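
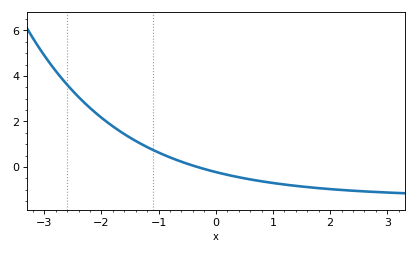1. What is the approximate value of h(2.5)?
-1.05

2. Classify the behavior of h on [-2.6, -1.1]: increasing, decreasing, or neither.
decreasing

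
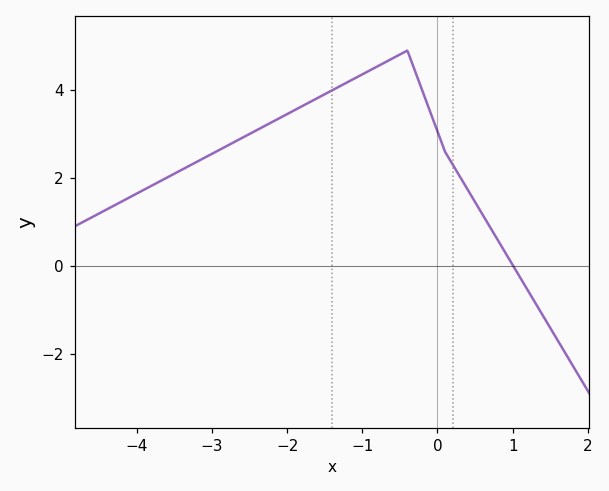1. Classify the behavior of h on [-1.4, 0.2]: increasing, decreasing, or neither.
neither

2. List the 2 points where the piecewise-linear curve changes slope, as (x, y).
(-0.4, 4.9); (0.1, 2.6)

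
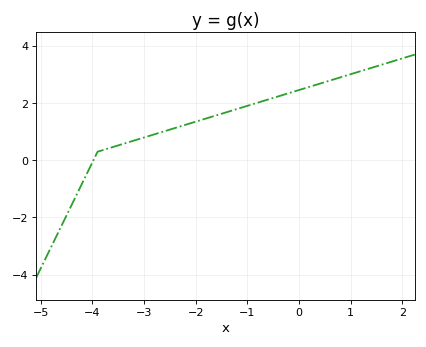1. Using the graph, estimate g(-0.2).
2.35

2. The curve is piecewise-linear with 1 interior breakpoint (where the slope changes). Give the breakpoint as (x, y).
(-3.9, 0.3)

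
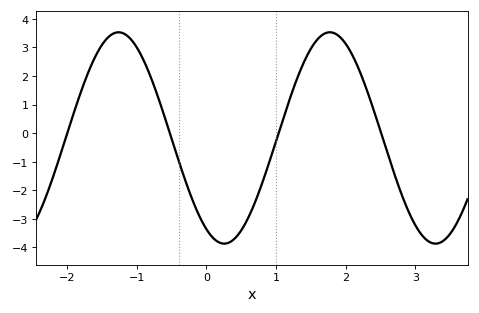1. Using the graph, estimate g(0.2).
-3.8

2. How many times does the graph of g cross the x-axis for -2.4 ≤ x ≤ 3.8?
4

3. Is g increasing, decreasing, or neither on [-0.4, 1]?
neither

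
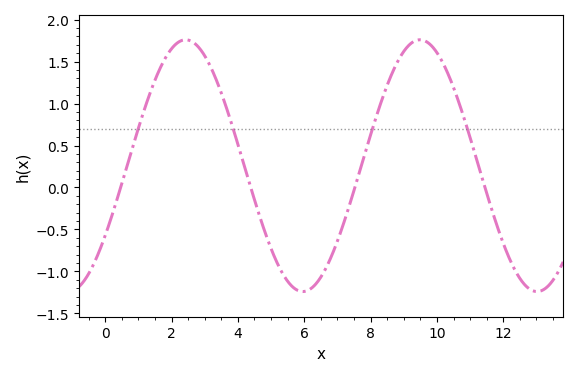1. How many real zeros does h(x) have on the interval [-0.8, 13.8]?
4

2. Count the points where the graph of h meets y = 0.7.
4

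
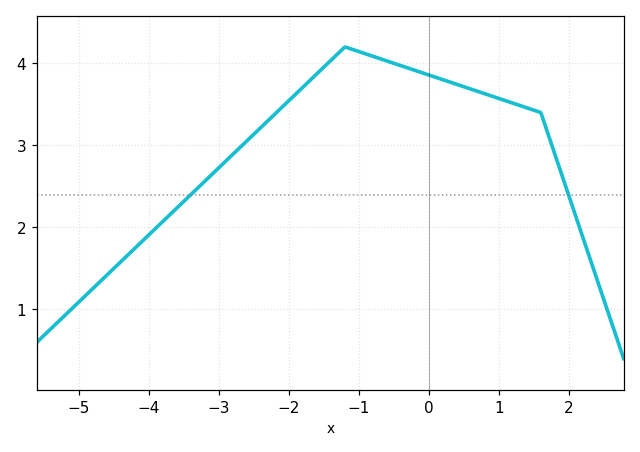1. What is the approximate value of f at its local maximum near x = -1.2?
4.2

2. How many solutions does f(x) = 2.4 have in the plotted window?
2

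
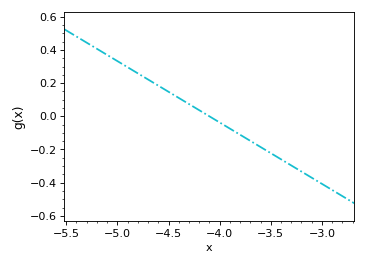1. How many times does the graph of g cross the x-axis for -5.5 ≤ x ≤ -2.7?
1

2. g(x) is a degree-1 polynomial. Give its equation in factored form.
y = -0.37(x + 4.1)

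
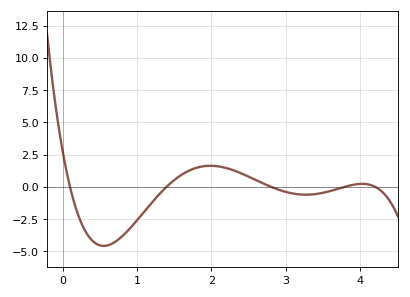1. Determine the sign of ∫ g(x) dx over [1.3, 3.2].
positive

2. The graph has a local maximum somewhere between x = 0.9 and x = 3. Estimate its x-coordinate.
1.99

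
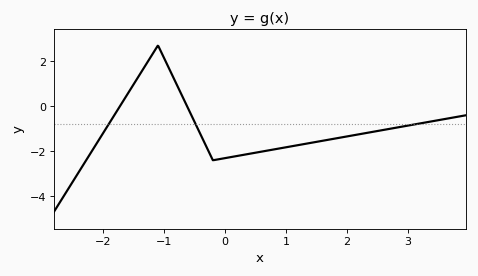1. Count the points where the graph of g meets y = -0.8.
3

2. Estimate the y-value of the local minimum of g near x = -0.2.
-2.4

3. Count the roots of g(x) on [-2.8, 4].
2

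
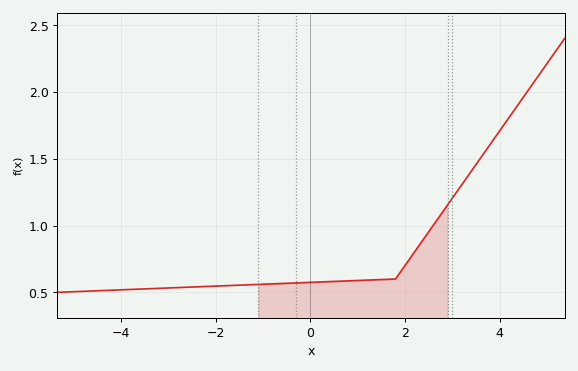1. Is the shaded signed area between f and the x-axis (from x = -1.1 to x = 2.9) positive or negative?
positive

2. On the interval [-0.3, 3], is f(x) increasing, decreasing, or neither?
increasing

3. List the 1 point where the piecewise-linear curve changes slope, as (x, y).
(1.8, 0.6)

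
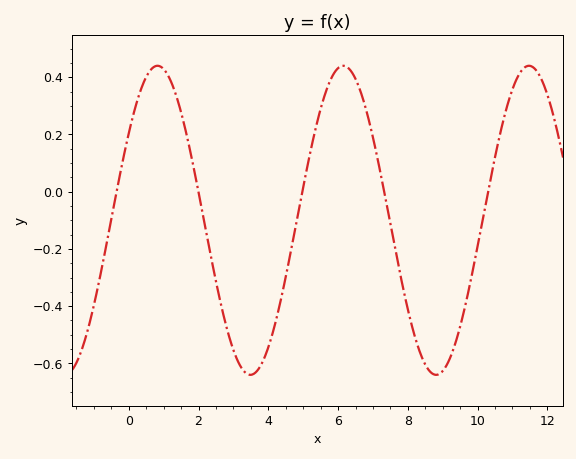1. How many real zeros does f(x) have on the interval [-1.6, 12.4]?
5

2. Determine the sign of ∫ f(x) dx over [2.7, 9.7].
negative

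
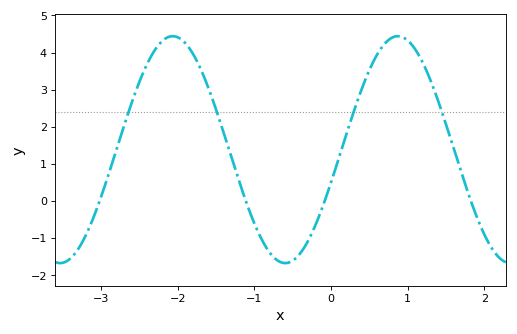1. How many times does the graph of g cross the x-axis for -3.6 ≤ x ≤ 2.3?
4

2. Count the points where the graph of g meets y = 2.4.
4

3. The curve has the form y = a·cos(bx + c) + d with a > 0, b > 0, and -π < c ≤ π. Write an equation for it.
y = 3.06cos(2.1x - 1.9) + 1.38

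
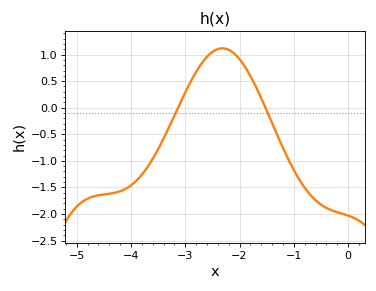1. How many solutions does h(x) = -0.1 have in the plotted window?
2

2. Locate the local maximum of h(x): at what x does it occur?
-2.3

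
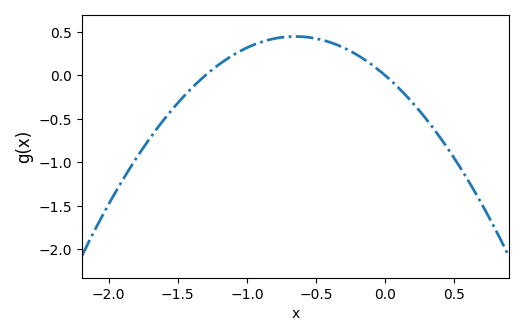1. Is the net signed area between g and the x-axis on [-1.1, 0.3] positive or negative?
positive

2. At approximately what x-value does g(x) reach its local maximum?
-0.65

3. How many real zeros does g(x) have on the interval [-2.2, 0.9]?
2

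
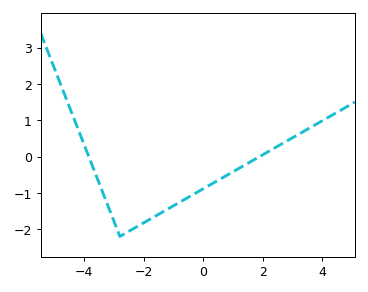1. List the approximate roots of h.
-3.8, 1.8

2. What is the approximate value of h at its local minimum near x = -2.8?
-2.2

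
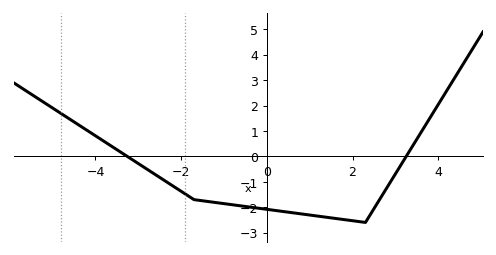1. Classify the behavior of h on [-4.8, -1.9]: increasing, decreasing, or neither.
decreasing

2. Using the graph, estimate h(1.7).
-2.46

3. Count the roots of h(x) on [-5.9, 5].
2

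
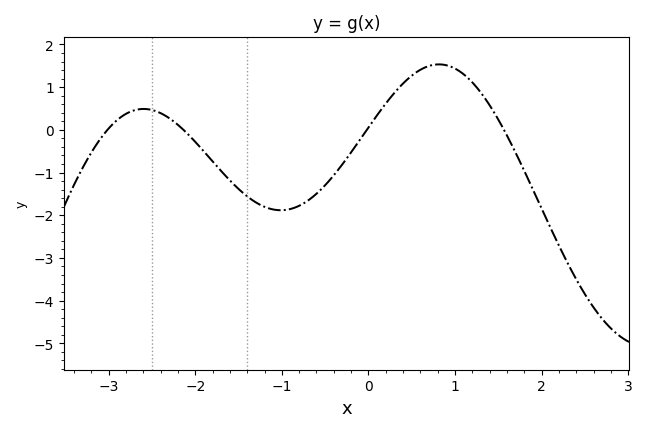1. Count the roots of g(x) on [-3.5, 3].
4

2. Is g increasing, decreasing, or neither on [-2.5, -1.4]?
decreasing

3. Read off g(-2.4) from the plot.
0.391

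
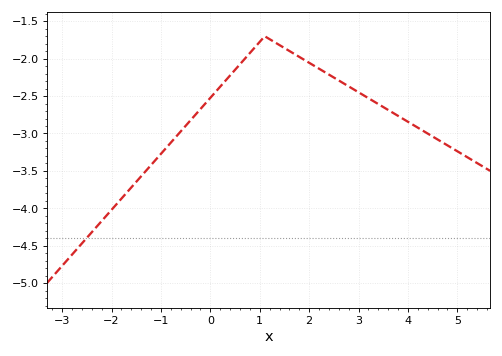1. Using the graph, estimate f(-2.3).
-4.25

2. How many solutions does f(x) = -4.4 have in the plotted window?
1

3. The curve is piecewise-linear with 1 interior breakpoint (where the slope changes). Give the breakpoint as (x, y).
(1.1, -1.7)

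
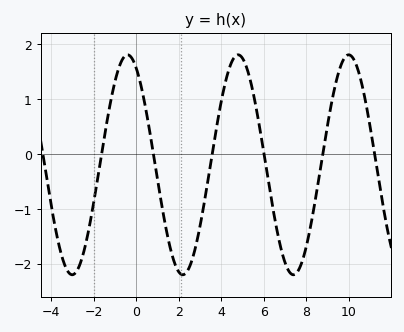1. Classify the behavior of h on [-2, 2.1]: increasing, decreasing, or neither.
neither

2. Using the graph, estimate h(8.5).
-0.629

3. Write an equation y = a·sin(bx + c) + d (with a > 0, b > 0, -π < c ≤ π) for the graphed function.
y = 2sin(1.21x + 2.06) - 0.19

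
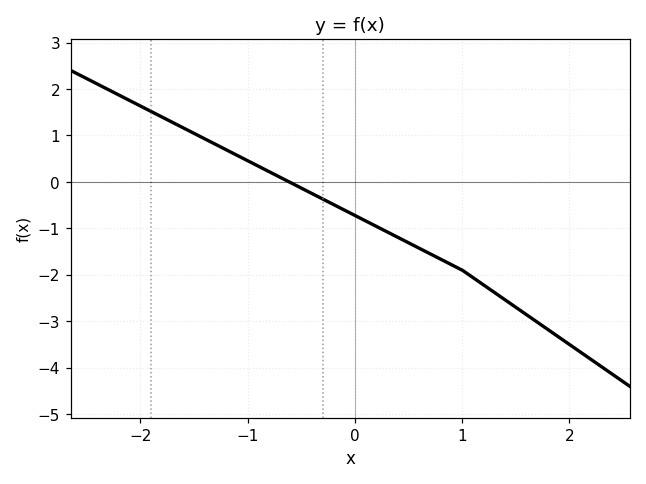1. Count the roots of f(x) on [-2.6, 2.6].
1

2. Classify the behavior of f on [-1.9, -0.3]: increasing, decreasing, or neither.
decreasing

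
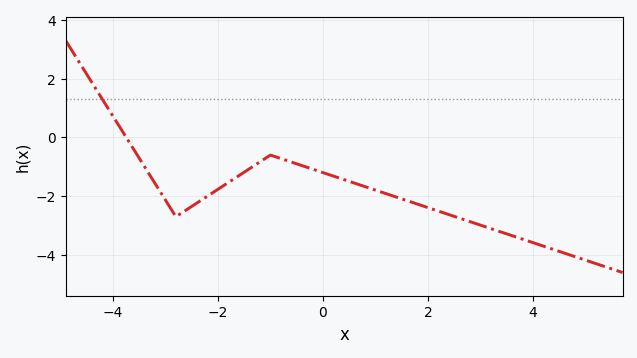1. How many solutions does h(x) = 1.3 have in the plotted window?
1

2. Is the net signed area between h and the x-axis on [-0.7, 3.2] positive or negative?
negative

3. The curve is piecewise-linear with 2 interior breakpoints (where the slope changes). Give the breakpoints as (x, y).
(-2.8, -2.7); (-1, -0.6)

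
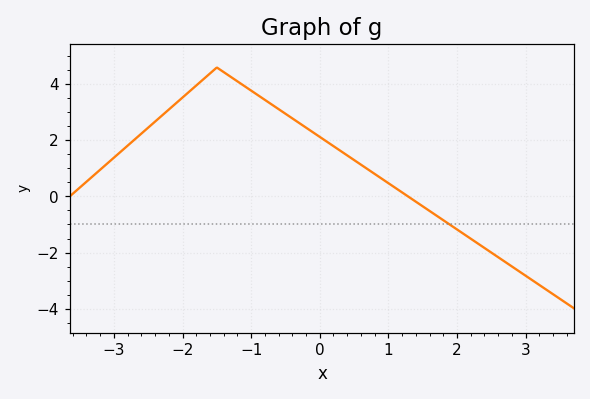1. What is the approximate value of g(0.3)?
1.6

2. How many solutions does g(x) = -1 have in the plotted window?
1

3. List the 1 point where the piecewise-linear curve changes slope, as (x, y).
(-1.5, 4.6)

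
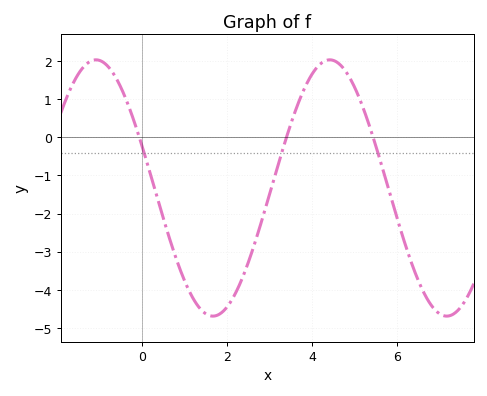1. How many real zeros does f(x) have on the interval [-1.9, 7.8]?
3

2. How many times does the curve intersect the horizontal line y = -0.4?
3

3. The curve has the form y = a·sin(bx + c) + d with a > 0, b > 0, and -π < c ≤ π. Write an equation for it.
y = 3.36sin(1.14x + 2.82) - 1.33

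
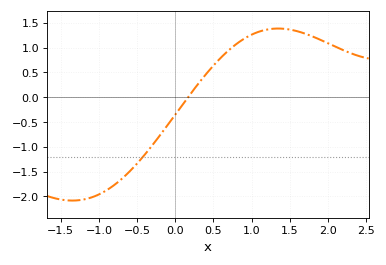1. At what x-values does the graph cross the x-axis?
0.167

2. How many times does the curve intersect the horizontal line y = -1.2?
1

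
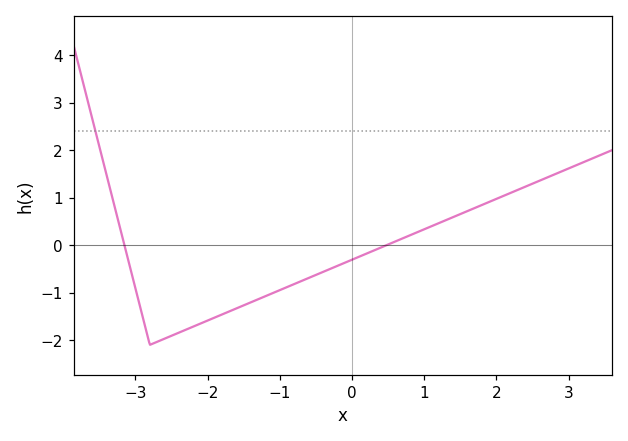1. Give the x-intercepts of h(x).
-3.2, 0.5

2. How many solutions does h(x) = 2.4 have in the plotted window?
1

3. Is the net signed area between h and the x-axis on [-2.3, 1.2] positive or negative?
negative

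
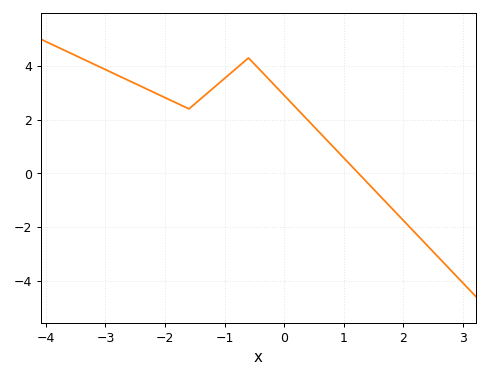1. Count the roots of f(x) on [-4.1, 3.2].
1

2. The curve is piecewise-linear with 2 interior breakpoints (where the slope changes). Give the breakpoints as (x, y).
(-1.6, 2.4); (-0.6, 4.3)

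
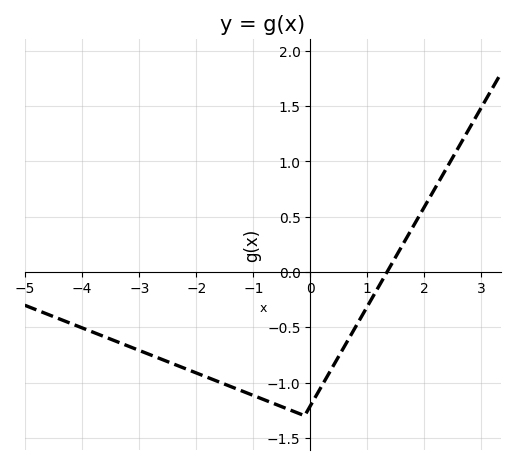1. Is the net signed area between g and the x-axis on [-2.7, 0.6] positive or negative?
negative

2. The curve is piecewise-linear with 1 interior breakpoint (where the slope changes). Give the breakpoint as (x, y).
(-0.1, -1.3)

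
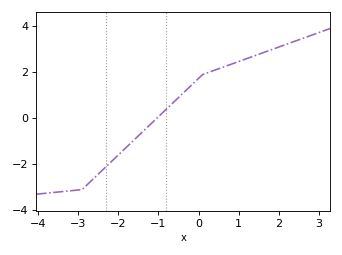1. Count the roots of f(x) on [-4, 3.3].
1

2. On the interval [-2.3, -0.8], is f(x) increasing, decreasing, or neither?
increasing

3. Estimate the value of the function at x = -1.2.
-0.3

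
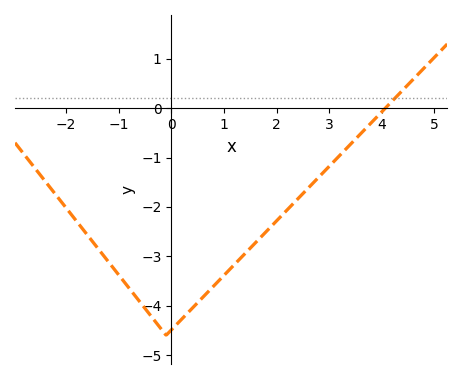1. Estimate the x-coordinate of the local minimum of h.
-0.2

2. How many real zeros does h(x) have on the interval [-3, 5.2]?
1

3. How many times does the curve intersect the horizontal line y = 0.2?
1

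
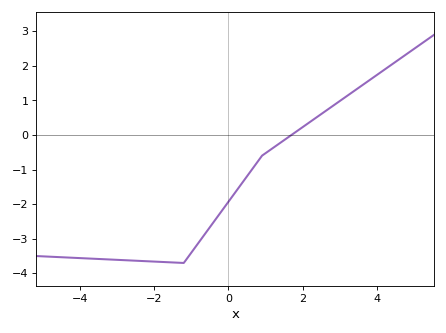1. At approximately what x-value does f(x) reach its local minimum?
-1.2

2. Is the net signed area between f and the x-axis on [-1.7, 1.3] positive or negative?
negative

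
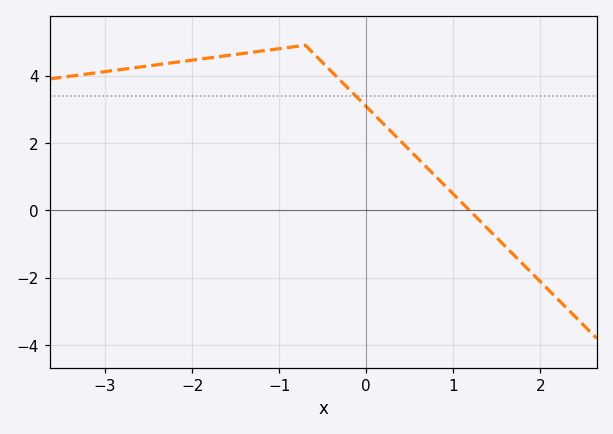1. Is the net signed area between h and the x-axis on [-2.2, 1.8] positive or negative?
positive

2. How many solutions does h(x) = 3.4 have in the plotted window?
1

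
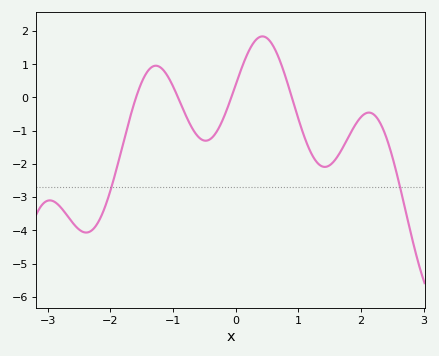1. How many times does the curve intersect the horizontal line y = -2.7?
2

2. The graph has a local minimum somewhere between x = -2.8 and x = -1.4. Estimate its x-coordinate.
-2.4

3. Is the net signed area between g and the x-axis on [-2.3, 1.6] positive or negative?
negative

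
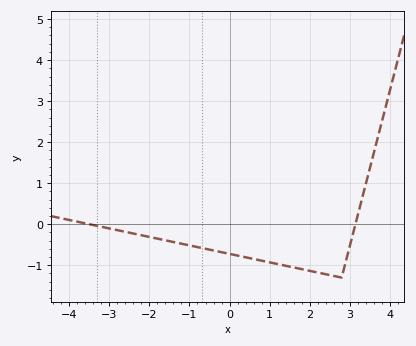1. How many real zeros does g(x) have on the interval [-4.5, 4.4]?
2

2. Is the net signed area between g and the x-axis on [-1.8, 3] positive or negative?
negative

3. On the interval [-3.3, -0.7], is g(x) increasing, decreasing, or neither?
decreasing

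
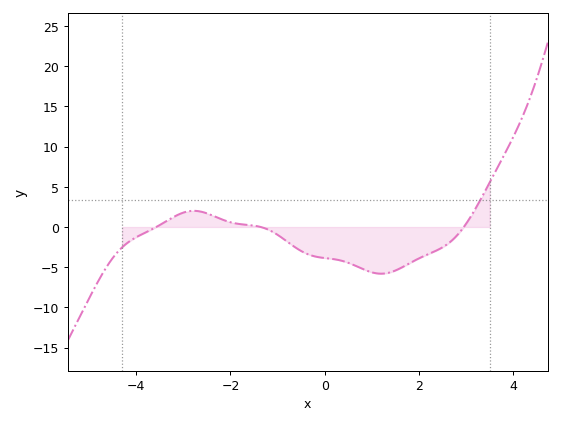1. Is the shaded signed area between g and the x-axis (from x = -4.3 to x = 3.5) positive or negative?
negative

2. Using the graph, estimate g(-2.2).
1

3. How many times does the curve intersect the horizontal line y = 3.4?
1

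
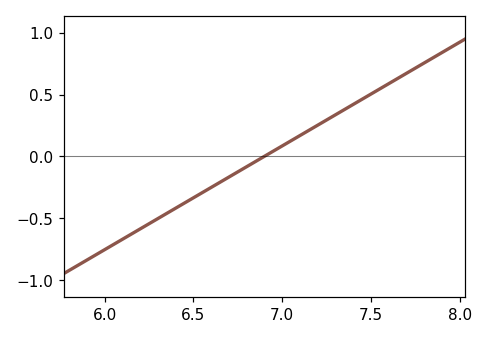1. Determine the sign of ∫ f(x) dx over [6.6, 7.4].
positive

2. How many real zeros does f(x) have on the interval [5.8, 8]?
1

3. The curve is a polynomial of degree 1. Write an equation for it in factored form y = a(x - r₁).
y = 0.84(x - 6.9)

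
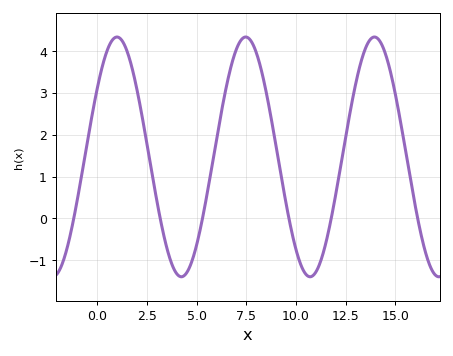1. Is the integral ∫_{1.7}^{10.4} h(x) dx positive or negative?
positive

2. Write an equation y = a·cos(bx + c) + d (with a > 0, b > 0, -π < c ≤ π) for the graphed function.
y = 2.87cos(0.97x - 0.96) + 1.47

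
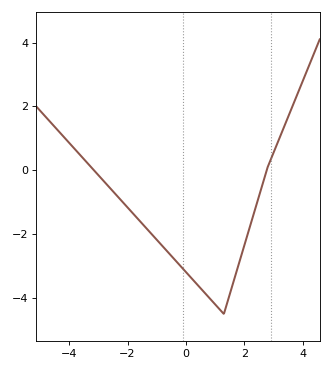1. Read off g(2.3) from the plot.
-1.43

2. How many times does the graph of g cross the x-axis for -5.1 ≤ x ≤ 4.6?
2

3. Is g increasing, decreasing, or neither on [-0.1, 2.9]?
neither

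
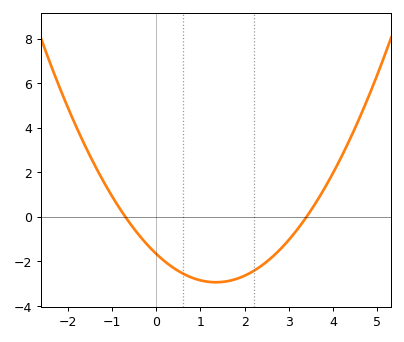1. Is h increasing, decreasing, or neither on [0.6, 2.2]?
neither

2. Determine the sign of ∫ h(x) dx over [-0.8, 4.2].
negative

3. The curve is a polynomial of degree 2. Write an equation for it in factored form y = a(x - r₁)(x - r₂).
y = 0.7(x + 0.7)(x - 3.4)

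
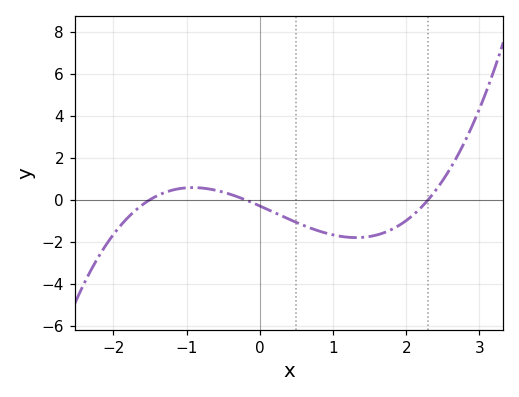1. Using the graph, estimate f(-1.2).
0.4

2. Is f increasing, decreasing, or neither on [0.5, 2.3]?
neither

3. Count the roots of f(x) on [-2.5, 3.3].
3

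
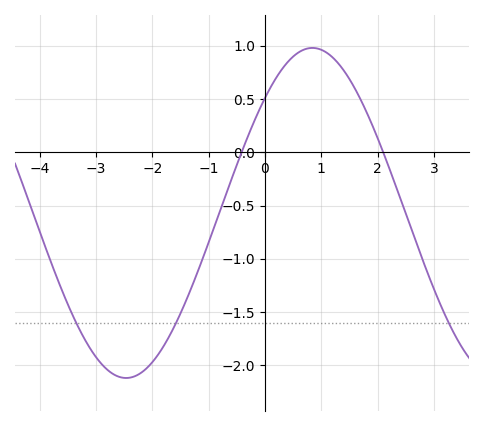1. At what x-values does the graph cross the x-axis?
-0.415, 2.1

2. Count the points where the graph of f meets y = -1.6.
3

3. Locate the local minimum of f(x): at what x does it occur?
-2.47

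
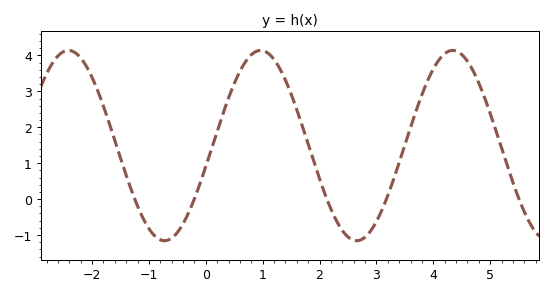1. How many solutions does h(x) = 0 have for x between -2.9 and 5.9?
5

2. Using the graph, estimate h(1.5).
2.9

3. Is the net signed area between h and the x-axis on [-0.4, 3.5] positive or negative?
positive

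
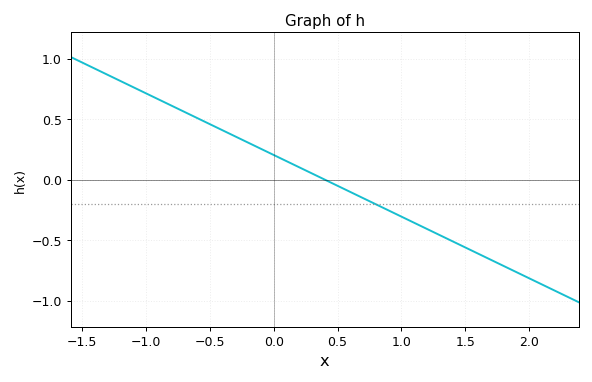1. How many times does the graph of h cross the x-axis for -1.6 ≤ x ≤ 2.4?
1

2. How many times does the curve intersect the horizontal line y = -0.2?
1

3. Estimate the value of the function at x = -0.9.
0.663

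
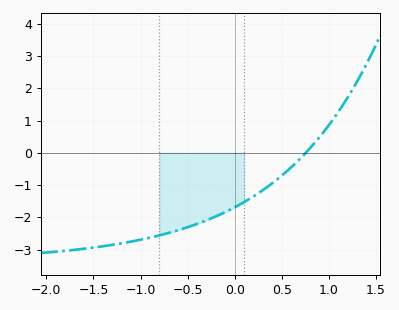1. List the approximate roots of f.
0.75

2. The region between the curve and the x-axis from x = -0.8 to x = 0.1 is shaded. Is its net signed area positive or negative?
negative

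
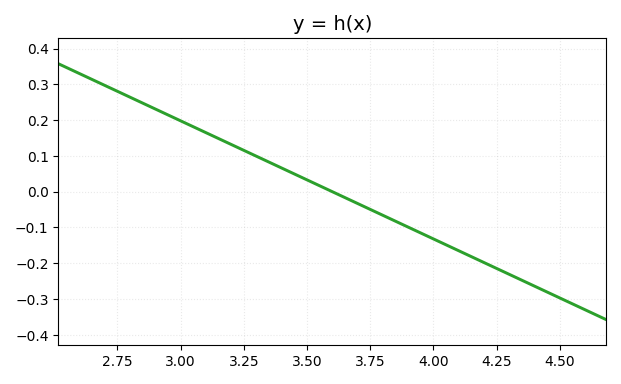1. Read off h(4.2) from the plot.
-0.2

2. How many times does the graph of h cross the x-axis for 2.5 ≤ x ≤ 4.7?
1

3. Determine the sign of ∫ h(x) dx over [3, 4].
positive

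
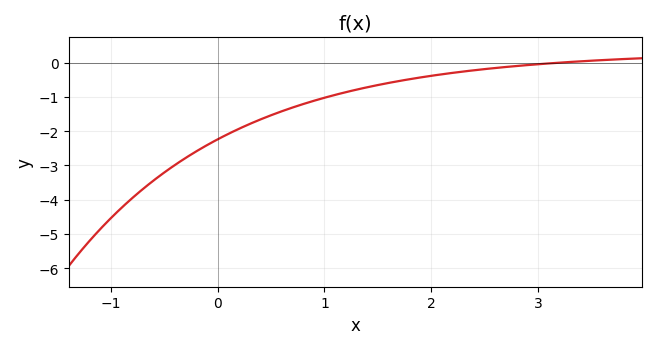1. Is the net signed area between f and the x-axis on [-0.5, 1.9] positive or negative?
negative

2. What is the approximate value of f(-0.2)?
-2.59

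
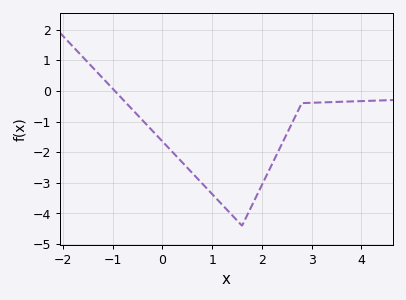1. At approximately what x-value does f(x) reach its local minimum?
1.6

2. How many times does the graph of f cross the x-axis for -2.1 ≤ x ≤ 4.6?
1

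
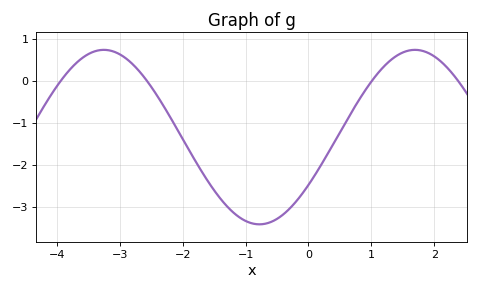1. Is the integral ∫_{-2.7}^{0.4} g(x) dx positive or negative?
negative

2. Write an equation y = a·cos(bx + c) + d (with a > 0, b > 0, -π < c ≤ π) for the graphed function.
y = 2.08cos(1.3x - 2.2) - 1.34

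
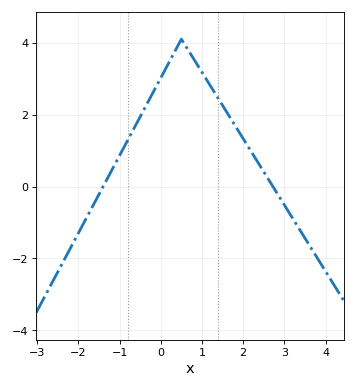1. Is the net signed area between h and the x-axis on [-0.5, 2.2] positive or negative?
positive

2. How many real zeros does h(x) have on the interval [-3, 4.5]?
2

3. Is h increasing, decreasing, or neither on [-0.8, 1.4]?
neither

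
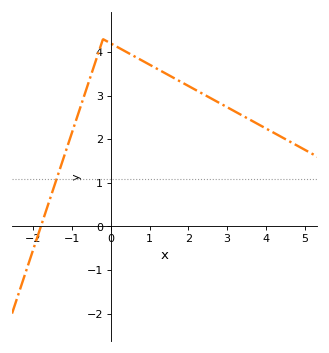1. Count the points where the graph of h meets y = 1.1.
1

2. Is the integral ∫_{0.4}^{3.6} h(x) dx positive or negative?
positive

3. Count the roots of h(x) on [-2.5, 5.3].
1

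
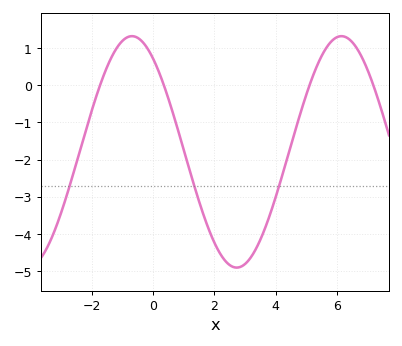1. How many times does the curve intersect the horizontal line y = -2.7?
3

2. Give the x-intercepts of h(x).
-1.8, 0.4, 5.2, 7.2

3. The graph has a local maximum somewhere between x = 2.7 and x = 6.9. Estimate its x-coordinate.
6.2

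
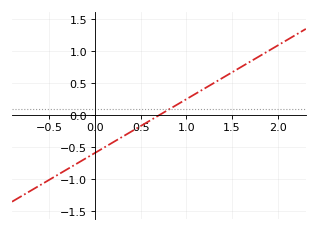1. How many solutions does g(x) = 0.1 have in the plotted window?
1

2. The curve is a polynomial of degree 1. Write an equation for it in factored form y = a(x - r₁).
y = 0.84(x - 0.7)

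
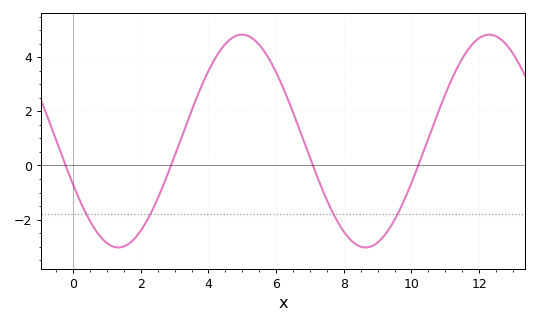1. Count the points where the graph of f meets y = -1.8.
4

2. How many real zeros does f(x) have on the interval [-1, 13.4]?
4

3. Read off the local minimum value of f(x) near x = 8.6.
-3.03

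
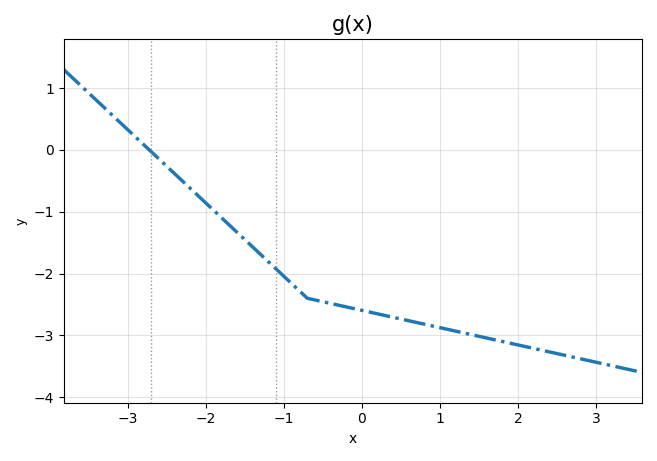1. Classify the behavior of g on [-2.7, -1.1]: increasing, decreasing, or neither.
decreasing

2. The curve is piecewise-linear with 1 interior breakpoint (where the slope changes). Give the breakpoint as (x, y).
(-0.7, -2.4)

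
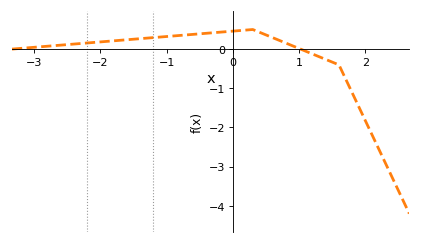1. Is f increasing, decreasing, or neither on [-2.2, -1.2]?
increasing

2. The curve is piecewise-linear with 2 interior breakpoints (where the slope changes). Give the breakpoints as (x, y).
(0.3, 0.5); (1.6, -0.4)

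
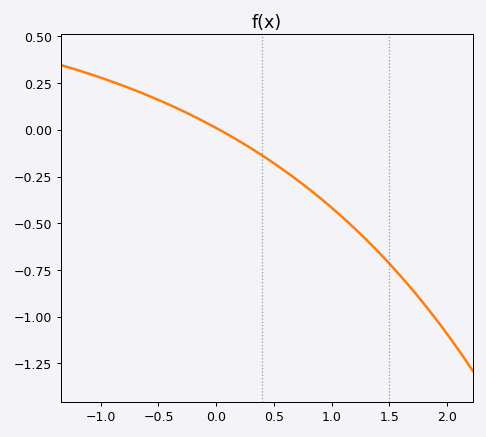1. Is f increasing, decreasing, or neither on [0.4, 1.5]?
decreasing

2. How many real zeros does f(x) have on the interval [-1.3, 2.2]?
1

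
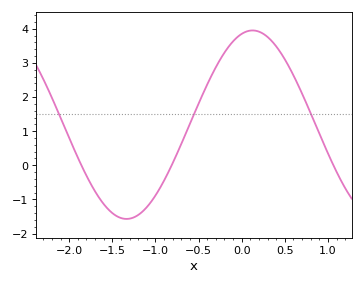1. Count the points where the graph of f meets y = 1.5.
3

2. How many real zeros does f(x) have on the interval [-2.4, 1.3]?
3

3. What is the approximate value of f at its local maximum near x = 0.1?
3.9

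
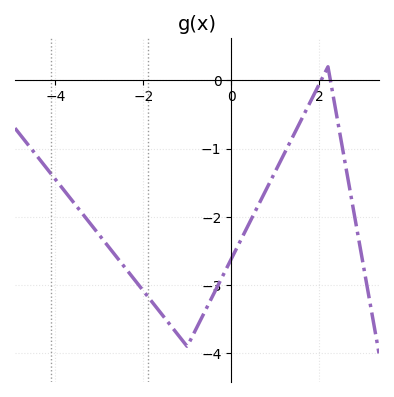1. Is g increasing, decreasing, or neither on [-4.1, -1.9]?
decreasing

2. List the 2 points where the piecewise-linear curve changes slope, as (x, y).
(-1, -3.9); (2.2, 0.2)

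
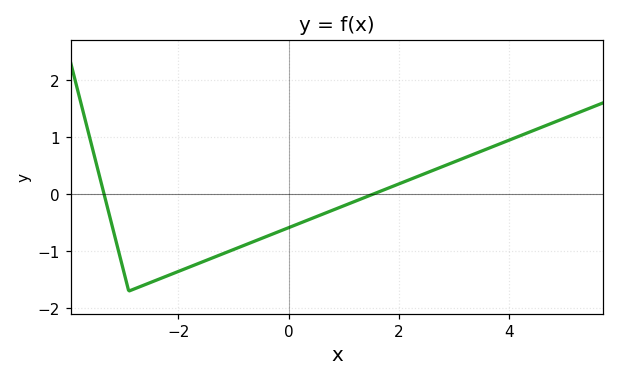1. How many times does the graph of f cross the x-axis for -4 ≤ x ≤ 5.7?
2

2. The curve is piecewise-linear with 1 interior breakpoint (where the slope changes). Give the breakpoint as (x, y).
(-2.9, -1.7)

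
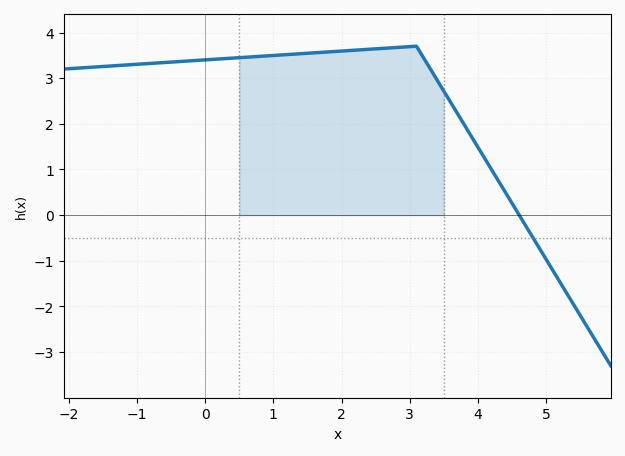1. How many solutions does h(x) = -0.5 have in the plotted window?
1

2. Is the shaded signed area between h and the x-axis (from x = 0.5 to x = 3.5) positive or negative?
positive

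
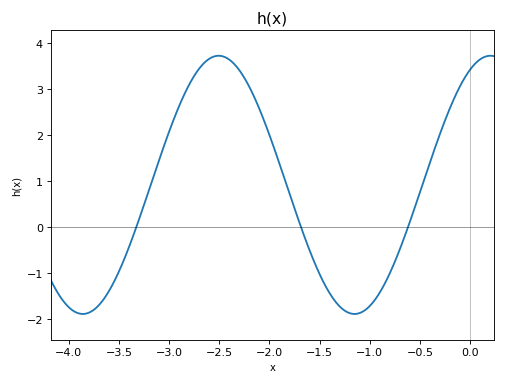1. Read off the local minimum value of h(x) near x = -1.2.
-1.9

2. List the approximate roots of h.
-3.3, -1.7, -0.6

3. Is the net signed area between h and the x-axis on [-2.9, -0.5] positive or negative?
positive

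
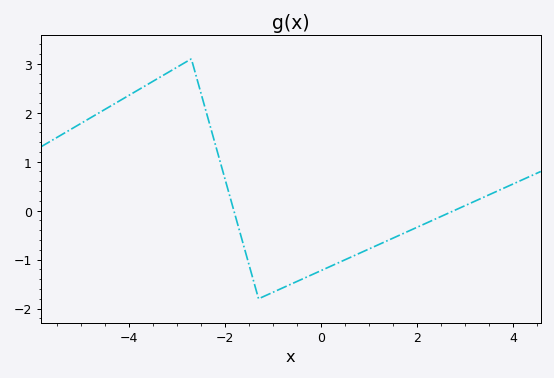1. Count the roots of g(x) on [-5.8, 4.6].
2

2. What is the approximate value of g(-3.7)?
2.5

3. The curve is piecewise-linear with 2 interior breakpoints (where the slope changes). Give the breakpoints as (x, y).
(-2.7, 3.1); (-1.3, -1.8)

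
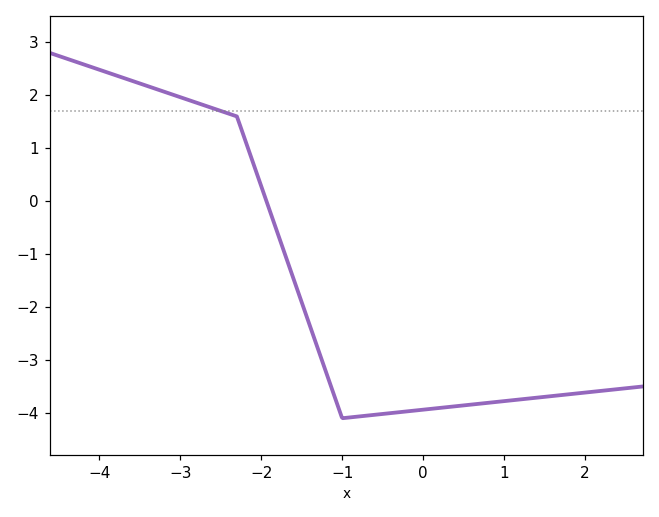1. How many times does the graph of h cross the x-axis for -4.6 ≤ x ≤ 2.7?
1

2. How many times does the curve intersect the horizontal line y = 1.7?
1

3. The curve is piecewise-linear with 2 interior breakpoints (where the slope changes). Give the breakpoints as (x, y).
(-2.3, 1.6); (-1, -4.1)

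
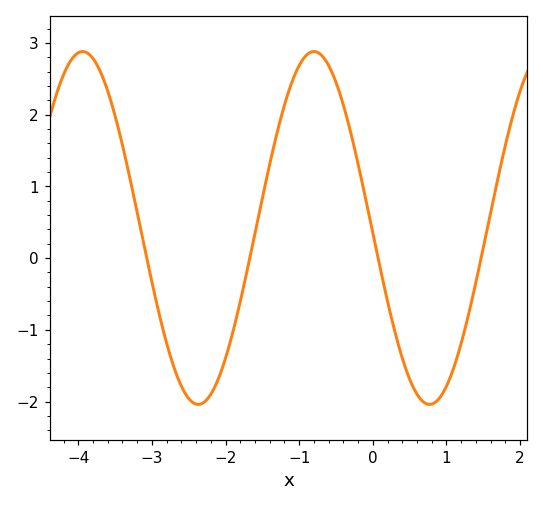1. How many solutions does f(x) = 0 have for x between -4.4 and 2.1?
4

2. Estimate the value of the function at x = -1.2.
2.13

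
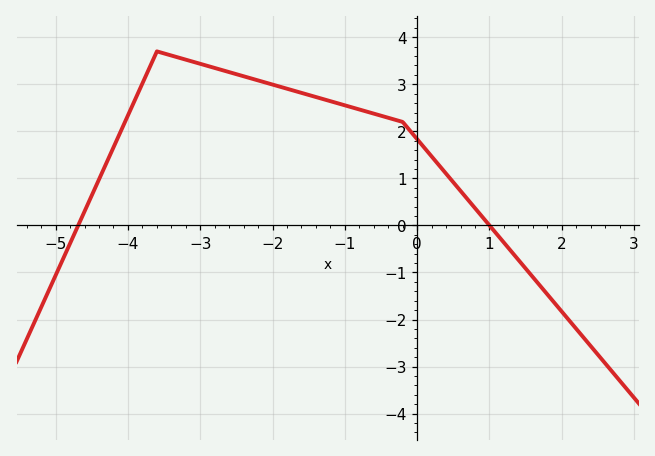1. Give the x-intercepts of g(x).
-4.6, 1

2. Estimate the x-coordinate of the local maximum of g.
-3.6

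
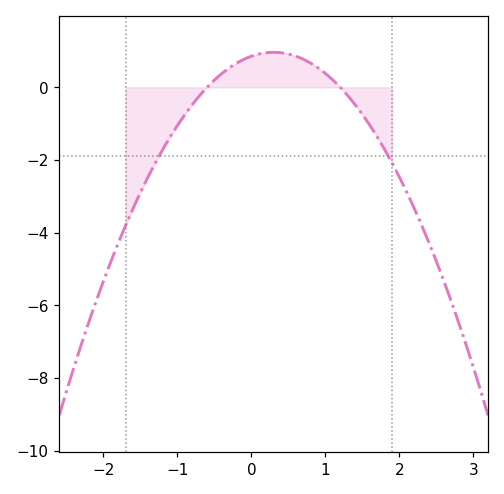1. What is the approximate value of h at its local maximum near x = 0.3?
1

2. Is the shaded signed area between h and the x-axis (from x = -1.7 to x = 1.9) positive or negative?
negative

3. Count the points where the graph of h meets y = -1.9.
2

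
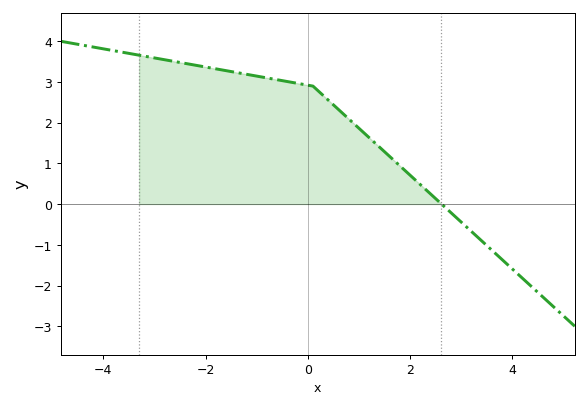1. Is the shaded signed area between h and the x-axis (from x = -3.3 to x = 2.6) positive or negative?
positive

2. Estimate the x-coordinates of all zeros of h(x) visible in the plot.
2.62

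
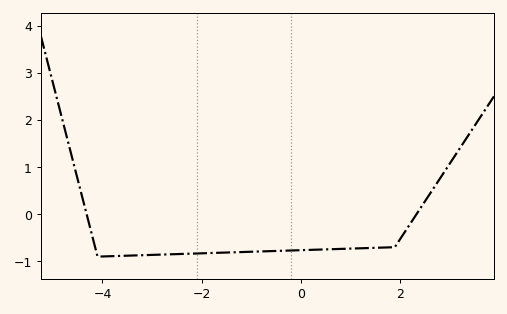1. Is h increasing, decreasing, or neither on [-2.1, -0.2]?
increasing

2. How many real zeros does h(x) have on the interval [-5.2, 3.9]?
2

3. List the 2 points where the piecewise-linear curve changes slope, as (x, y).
(-4.1, -0.9); (1.9, -0.7)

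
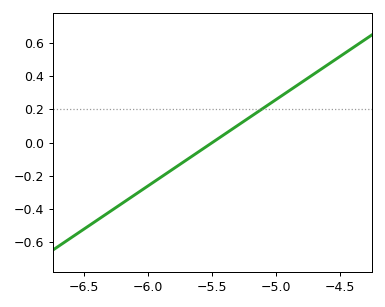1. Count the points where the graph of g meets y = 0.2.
1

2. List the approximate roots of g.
-5.5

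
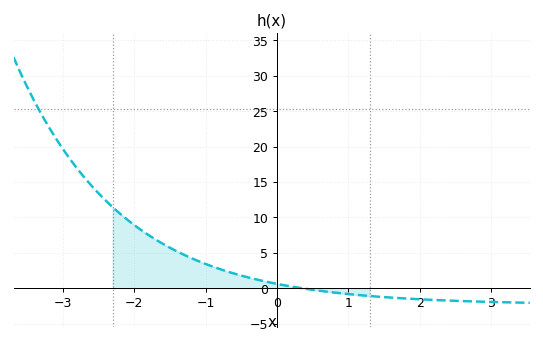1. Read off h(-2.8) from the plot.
16.9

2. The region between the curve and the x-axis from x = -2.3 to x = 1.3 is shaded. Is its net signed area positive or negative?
positive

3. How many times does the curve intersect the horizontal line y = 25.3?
1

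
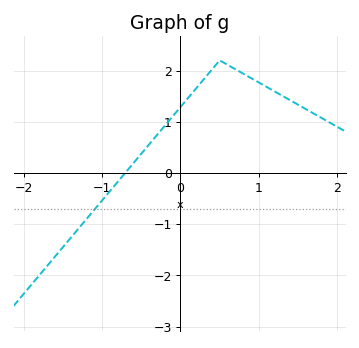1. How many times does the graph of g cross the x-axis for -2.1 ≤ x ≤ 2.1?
1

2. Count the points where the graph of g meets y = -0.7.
1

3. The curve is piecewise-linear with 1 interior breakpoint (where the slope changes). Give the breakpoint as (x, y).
(0.5, 2.2)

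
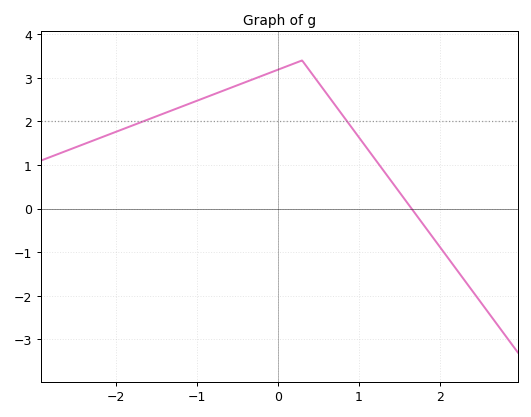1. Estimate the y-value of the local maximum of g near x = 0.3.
3.4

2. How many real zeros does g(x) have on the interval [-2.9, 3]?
1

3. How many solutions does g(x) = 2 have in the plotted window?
2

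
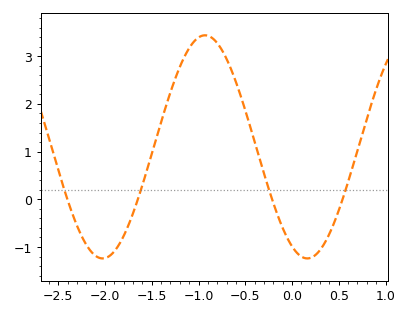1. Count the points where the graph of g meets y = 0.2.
4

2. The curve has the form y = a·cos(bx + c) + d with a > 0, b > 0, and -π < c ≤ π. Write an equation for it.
y = 2.34cos(2.9x + 2.7) + 1.1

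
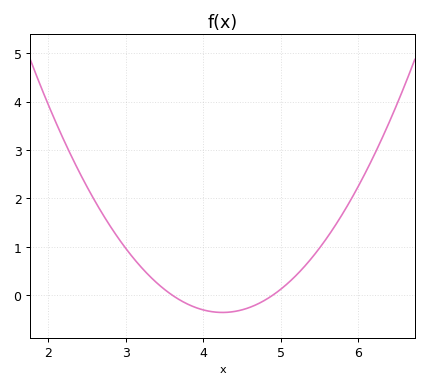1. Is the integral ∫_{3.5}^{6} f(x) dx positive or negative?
positive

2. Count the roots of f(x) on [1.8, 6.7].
2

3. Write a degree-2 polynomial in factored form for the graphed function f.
y = 0.85(x - 3.6)(x - 4.9)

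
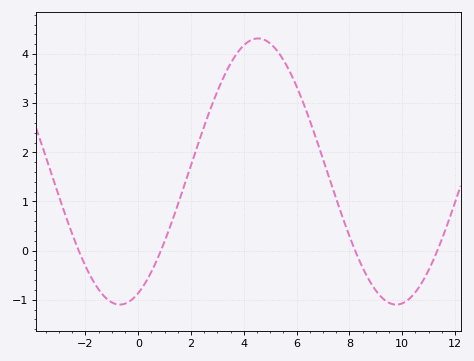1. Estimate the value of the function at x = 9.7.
-1.1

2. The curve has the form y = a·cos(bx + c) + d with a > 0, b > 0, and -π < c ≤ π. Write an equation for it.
y = 2.71cos(0.6x - 2.7) + 1.61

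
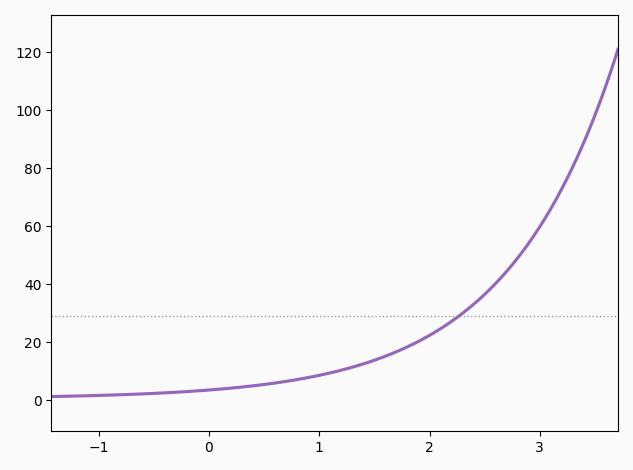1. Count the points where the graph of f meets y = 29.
1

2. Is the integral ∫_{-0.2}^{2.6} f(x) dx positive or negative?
positive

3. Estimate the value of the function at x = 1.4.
12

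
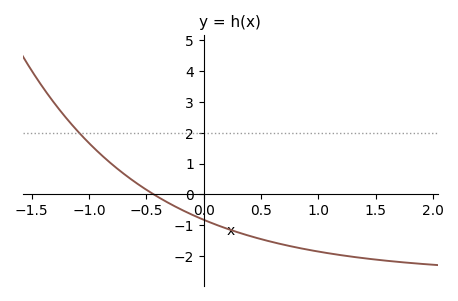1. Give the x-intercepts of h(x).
-0.435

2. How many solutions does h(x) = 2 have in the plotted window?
1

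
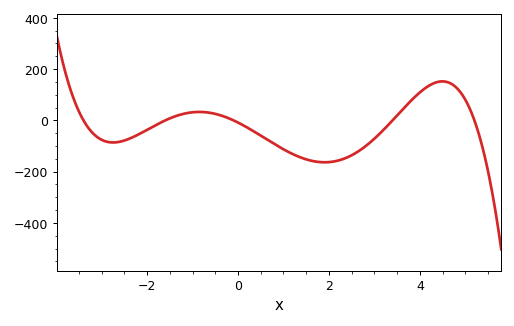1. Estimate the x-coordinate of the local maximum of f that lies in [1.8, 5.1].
4.4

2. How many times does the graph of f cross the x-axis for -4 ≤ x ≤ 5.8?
5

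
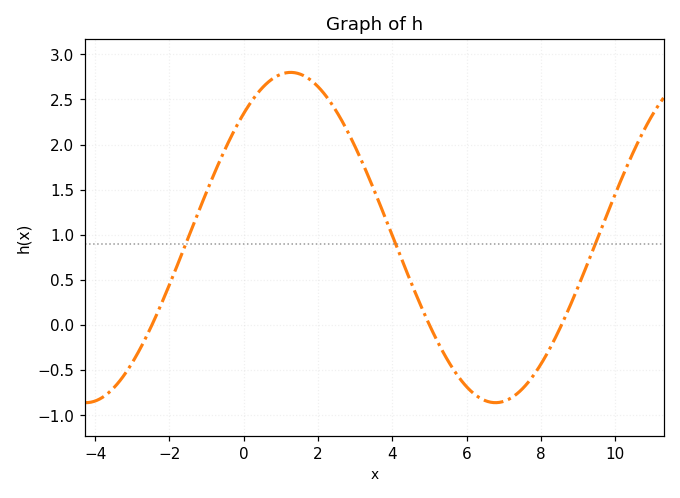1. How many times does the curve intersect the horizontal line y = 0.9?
3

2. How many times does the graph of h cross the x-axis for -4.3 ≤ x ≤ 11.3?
3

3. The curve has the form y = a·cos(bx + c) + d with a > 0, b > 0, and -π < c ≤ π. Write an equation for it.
y = 1.83cos(0.57x - 0.72) + 0.97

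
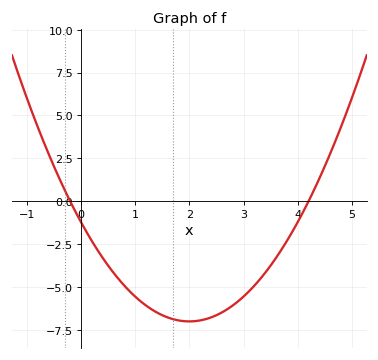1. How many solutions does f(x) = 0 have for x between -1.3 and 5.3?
2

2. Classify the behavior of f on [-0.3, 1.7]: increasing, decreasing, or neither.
decreasing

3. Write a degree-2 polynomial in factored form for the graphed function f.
y = 1.45(x + 0.2)(x - 4.2)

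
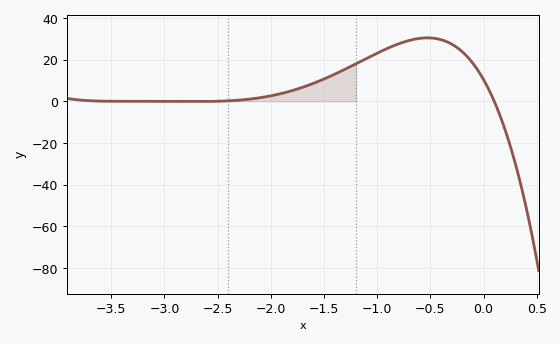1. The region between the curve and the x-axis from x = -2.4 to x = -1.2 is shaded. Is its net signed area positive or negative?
positive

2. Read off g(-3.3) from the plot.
0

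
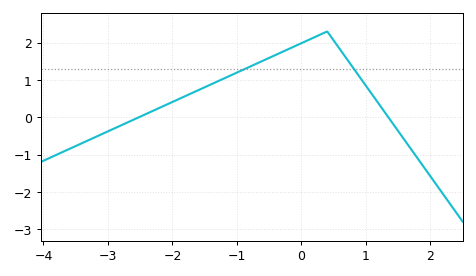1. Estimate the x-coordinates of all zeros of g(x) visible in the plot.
-2.52, 1.35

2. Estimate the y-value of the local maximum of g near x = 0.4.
2.3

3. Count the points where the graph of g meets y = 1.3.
2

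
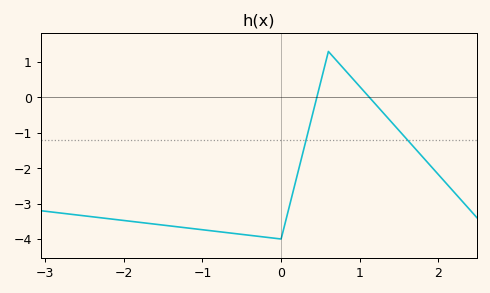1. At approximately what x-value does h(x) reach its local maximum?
0.601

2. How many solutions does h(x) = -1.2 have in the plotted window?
2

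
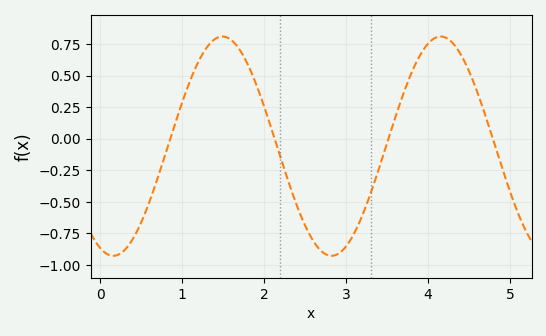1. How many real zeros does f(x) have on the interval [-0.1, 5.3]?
4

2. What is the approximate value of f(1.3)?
0.72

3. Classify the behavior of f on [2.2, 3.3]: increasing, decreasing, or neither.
neither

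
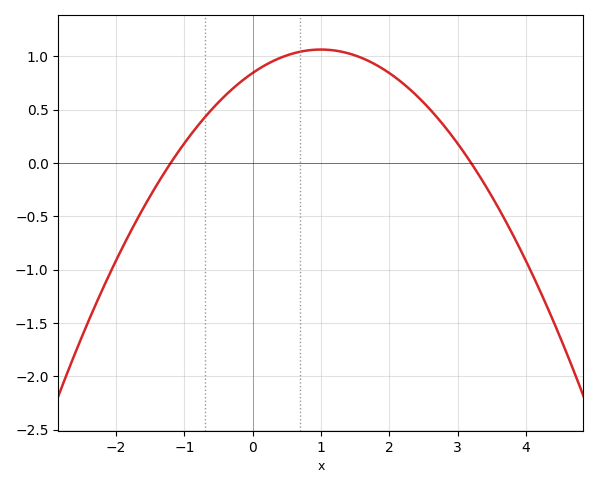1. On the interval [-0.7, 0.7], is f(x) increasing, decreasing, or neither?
increasing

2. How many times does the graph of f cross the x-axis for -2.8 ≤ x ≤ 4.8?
2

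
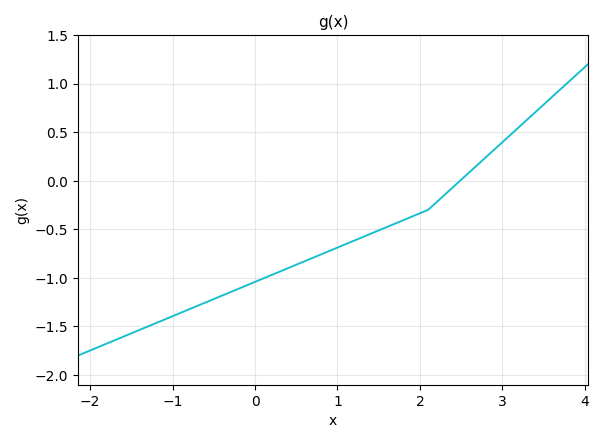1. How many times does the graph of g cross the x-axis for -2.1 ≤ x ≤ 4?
1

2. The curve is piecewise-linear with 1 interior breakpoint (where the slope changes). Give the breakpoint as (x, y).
(2.1, -0.3)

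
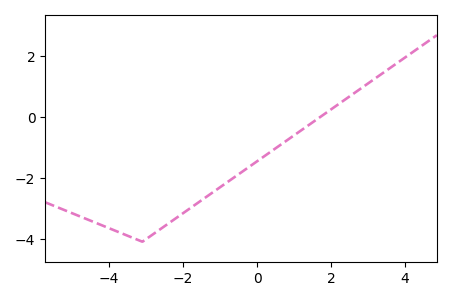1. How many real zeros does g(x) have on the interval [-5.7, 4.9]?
1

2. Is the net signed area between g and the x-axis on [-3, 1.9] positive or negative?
negative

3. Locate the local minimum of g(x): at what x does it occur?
-3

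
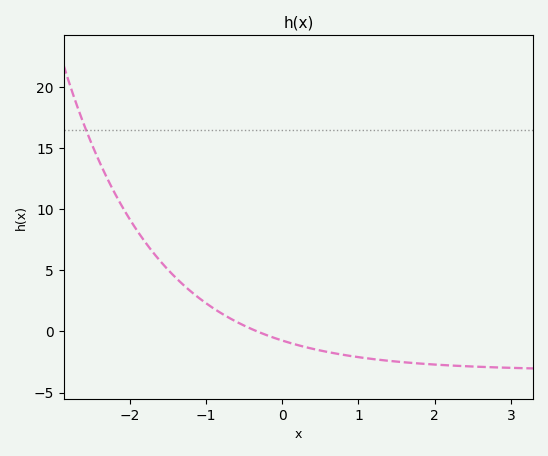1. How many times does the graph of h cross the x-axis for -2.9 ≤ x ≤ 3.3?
1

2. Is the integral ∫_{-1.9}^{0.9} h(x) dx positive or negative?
positive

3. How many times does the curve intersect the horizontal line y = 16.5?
1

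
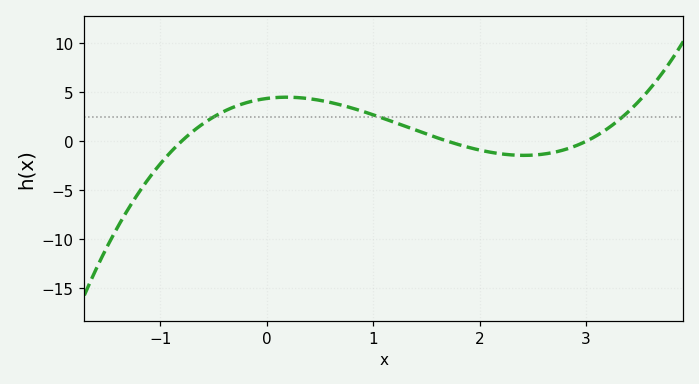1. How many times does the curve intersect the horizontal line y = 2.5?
3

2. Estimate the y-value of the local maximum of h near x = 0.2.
4.49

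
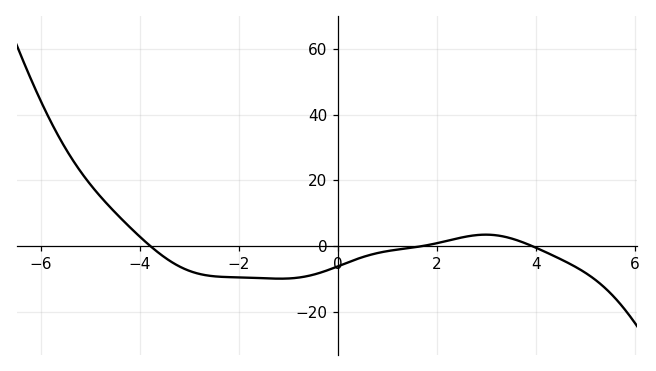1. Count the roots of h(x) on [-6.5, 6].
3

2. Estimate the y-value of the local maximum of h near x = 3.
4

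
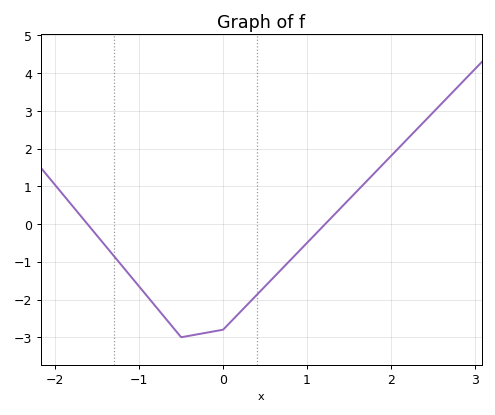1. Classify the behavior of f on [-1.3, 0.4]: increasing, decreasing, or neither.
neither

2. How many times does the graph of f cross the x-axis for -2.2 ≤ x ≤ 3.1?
2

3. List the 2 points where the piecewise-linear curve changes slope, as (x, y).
(-0.5, -3); (0, -2.8)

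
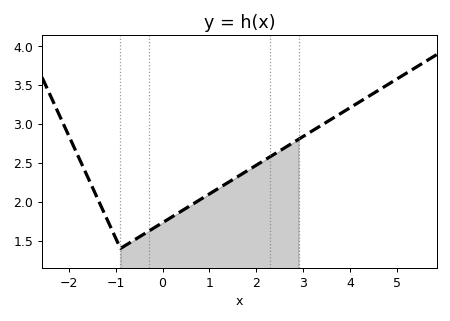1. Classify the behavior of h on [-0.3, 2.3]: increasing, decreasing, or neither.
increasing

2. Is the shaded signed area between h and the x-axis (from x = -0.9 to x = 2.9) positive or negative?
positive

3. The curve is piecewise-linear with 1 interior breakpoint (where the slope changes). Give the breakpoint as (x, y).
(-0.9, 1.4)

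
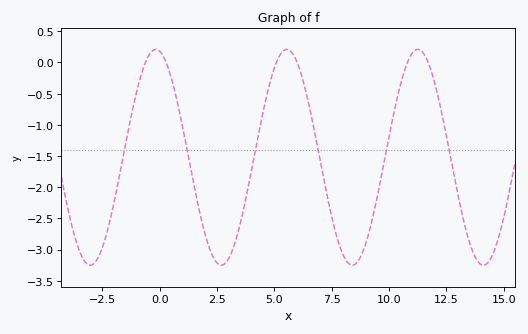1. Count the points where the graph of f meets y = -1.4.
6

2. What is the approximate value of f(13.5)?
-2.9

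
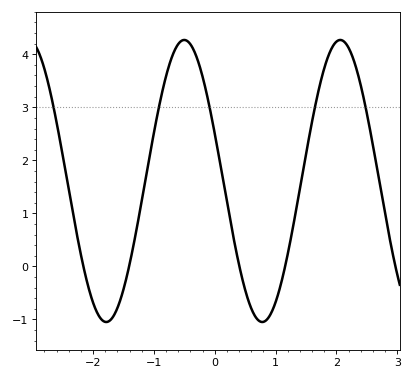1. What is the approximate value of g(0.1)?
1.86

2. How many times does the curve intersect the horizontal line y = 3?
5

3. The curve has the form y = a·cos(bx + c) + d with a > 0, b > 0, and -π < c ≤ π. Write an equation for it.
y = 2.66cos(2.45x + 1.23) + 1.61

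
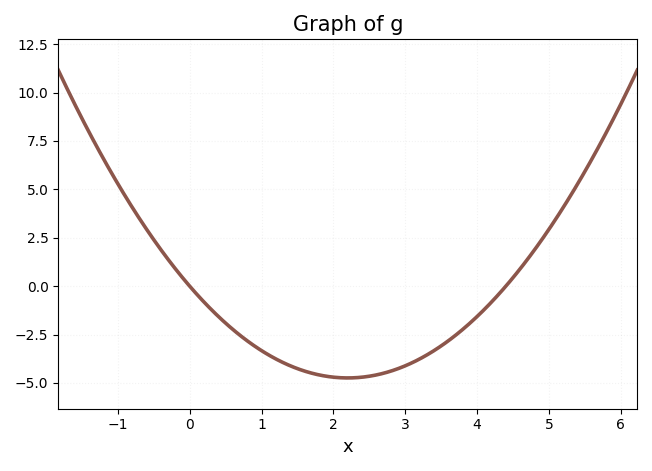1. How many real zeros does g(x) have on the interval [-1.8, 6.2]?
2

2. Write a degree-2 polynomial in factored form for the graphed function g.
y = 0.98(x - 0)(x - 4.4)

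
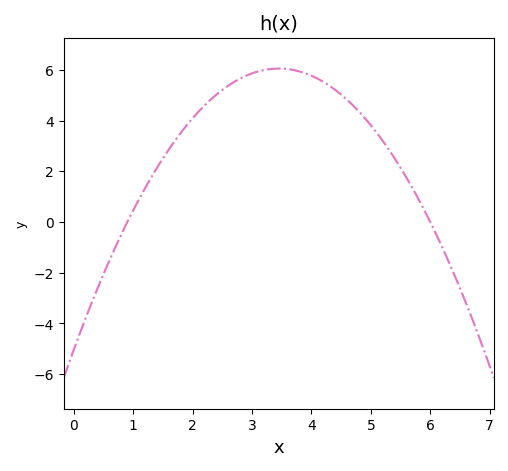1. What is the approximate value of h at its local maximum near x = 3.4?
6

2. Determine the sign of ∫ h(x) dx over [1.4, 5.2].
positive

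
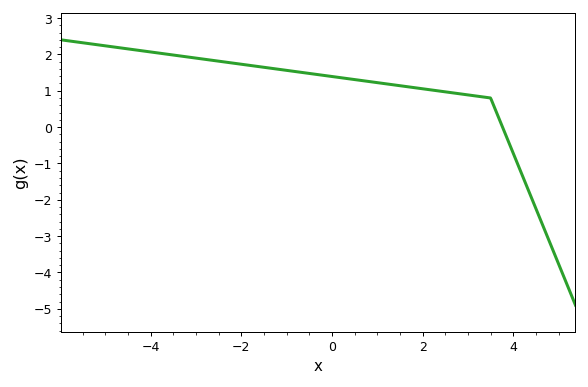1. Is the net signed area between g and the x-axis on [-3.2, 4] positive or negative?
positive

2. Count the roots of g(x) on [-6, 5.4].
1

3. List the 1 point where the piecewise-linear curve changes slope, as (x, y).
(3.5, 0.8)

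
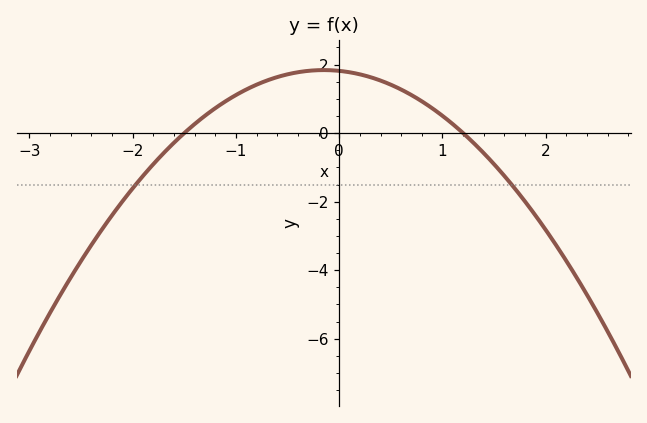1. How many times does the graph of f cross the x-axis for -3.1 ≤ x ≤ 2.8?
2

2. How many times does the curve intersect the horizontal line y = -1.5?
2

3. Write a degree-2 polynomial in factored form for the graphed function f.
y = -1.01(x + 1.5)(x - 1.2)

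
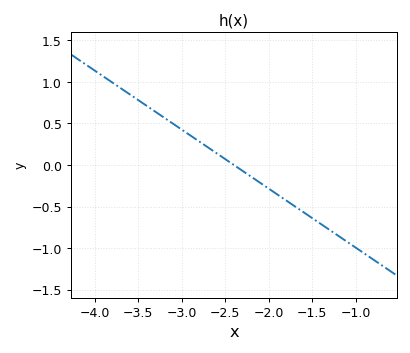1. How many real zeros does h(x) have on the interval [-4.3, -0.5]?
1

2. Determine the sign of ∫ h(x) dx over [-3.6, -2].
positive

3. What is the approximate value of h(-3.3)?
0.65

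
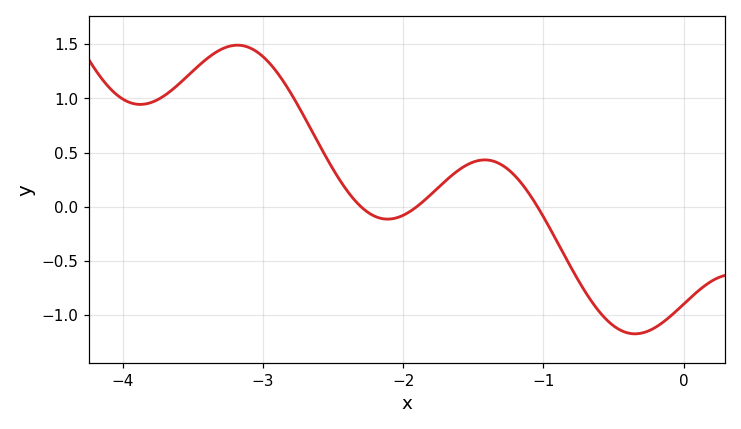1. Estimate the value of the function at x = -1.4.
0.431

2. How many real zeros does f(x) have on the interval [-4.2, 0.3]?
3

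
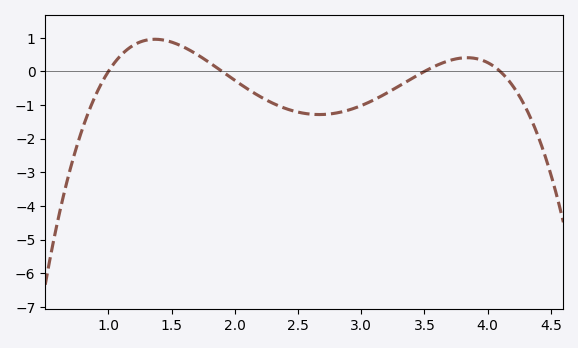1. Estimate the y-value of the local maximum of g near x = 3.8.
0.409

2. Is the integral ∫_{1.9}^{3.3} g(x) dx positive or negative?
negative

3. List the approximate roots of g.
1, 1.9, 3.5, 4.1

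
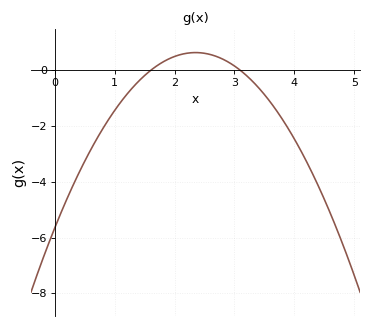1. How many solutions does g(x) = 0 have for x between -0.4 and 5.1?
2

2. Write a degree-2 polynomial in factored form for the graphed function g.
y = -1.14(x - 1.6)(x - 3.1)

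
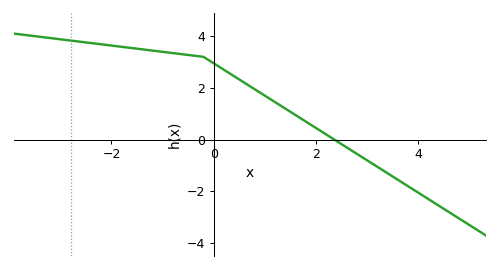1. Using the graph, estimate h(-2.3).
3.8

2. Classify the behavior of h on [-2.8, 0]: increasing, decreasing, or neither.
decreasing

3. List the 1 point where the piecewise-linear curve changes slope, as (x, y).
(-0.2, 3.2)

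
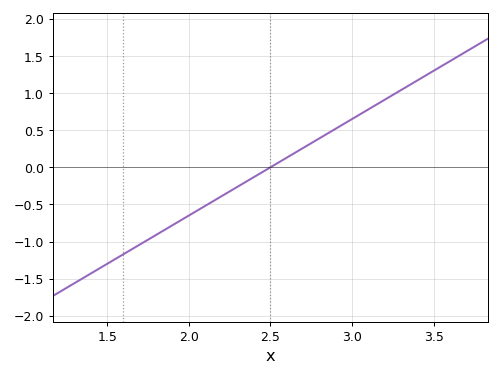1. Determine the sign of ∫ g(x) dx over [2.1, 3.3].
positive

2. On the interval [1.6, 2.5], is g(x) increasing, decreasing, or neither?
increasing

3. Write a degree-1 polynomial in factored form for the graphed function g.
y = 1.3(x - 2.5)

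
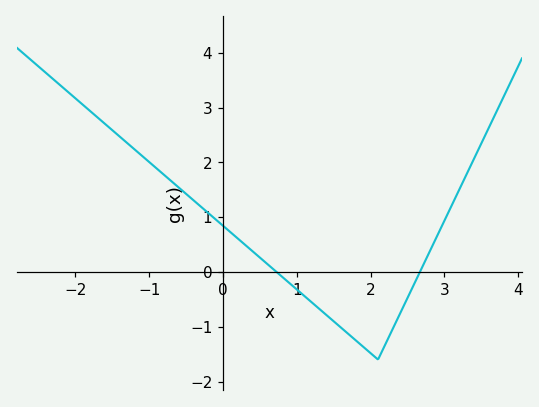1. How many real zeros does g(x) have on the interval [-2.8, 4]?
2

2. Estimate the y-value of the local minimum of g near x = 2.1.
-1.6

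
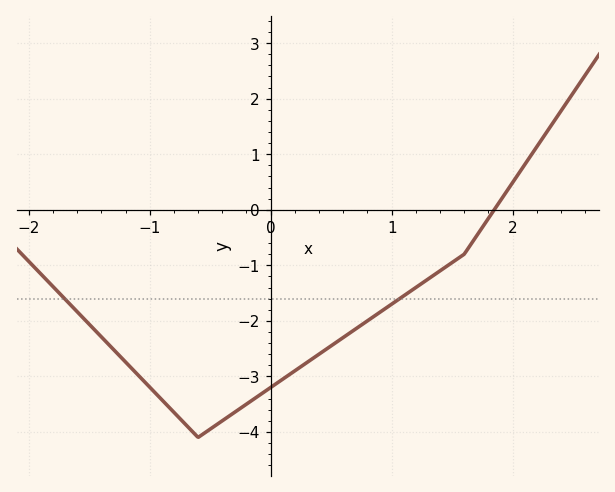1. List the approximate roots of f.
1.8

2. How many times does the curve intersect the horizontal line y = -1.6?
2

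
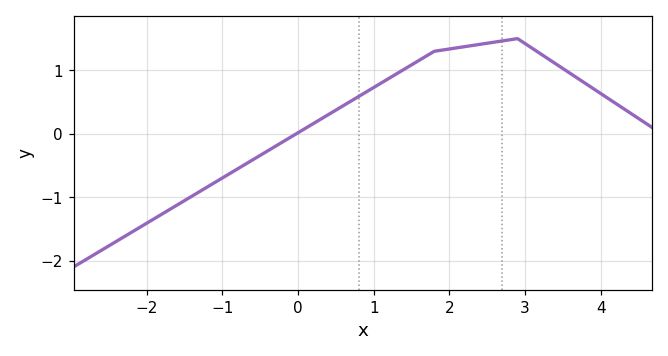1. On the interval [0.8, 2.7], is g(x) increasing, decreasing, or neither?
increasing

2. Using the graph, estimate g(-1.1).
-0.75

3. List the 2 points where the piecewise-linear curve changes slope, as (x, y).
(1.8, 1.3); (2.9, 1.5)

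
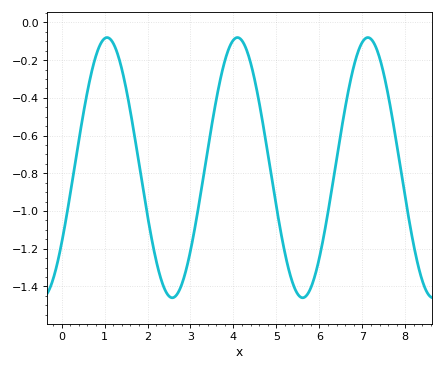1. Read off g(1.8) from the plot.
-0.74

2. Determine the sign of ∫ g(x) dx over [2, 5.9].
negative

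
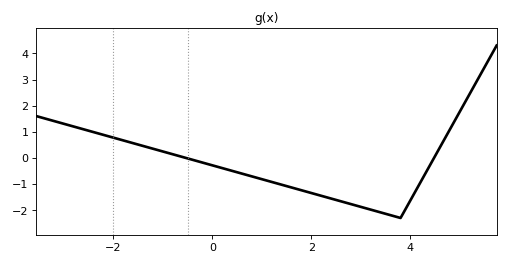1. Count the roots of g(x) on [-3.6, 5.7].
2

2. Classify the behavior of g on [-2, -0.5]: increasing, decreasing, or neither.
decreasing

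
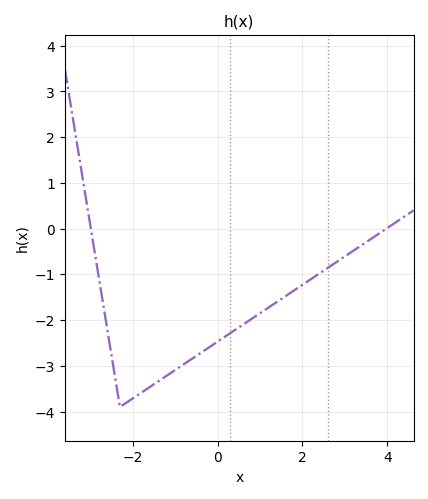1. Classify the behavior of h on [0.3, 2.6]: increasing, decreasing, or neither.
increasing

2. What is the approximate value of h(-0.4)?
-2.72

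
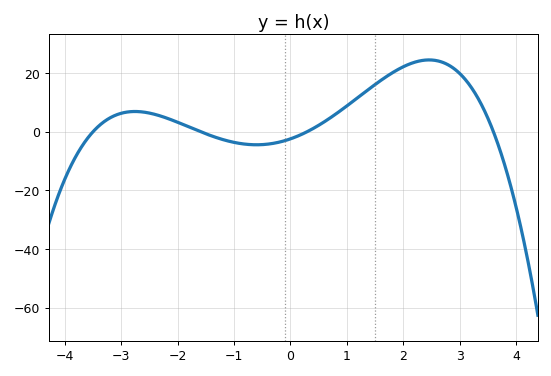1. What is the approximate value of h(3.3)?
12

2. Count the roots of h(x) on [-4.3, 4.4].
4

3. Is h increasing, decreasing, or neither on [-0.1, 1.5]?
increasing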